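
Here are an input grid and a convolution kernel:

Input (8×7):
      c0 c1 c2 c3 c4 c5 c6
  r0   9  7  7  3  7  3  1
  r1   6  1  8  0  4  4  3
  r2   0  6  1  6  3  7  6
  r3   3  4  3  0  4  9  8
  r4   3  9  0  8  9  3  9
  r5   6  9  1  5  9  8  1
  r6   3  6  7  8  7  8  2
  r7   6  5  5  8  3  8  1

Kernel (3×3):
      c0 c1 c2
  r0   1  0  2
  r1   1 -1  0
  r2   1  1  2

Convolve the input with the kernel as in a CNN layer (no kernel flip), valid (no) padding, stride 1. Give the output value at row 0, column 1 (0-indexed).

The receptive field on the input at this output position is [7 7 3 / 1 8 0 / 6 1 6]. Elementwise product with the kernel and sum: 7·1 + 3·2 + 1·1 + 8·-1 + 6·1 + 1·1 + 6·2.

25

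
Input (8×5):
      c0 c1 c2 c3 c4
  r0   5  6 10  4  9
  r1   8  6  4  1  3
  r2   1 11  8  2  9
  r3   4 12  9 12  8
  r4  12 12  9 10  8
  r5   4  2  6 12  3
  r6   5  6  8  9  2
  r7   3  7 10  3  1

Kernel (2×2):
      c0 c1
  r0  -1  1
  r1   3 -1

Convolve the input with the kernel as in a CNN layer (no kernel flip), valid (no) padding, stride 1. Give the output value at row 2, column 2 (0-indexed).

9

The receptive field on the input at this output position is [8 2 / 9 12]. Elementwise product with the kernel and sum: 8·-1 + 2·1 + 9·3 + 12·-1.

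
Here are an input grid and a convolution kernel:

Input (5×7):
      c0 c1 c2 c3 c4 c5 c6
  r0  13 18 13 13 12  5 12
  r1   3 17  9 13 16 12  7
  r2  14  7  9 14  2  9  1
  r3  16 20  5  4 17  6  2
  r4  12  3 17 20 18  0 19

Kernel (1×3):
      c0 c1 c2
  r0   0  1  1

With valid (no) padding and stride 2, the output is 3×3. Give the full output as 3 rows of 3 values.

Output[0,0]: The receptive field on the input at this output position is [13 18 13]. Elementwise product with the kernel and sum: 18·1 + 13·1.
Output[0,1]: The receptive field on the input at this output position is [13 13 12]. Elementwise product with the kernel and sum: 13·1 + 12·1.

31 25 17
16 16 10
20 38 19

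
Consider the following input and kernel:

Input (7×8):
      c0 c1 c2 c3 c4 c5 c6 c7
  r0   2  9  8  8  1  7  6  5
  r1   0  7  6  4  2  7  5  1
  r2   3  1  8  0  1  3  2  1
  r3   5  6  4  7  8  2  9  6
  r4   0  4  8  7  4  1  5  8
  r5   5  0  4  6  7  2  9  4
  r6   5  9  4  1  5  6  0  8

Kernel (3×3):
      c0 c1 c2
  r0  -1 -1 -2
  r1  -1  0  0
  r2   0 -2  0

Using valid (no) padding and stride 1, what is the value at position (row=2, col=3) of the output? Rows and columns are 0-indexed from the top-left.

-22

The receptive field on the input at this output position is [0 1 3 / 7 8 2 / 7 4 1]. Elementwise product with the kernel and sum: 0·-1 + 1·-1 + 3·-2 + 7·-1 + 4·-2.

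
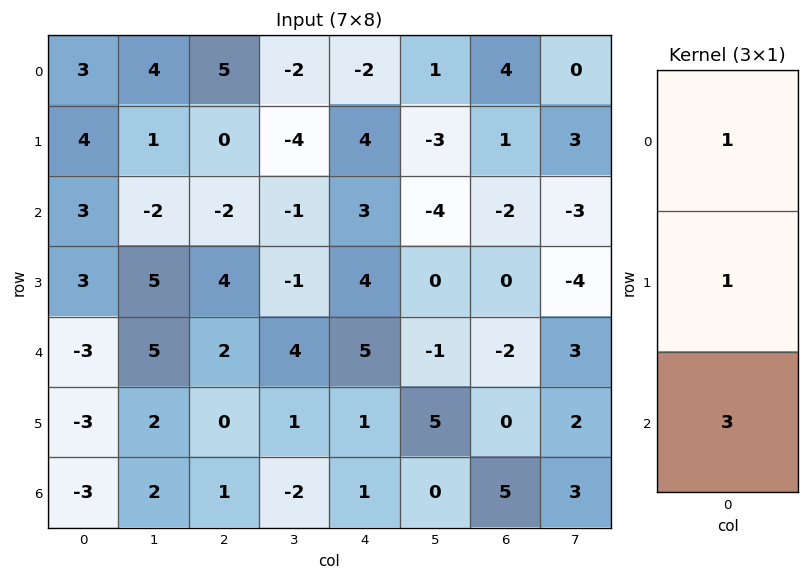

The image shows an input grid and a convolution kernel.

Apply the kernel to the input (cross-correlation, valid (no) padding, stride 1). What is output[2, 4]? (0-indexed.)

The receptive field on the input at this output position is [3 / 4 / 5]. Elementwise product with the kernel and sum: 3·1 + 4·1 + 5·3.

22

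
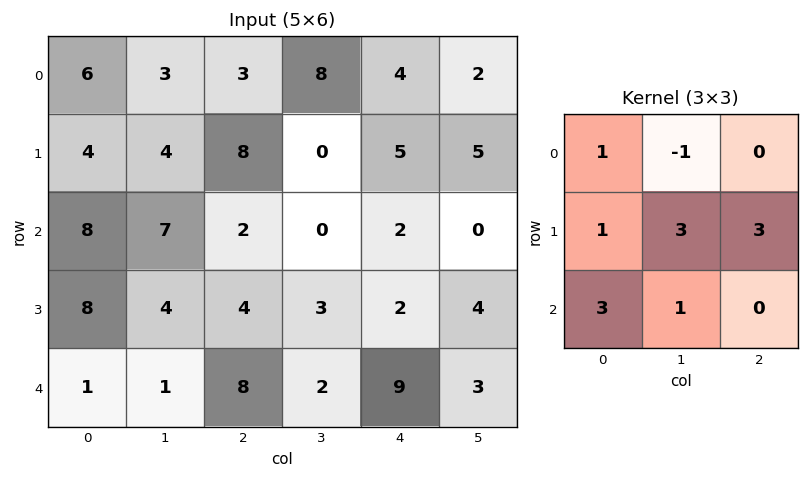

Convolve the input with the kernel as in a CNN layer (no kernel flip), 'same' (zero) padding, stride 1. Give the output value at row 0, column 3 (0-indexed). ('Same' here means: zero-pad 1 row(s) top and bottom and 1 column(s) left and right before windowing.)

63

The receptive field on the zero-padded input at this output position is [0 0 0 / 3 8 4 / 8 0 5]. Elementwise product with the kernel and sum: 0·1 + 0·-1 + 3·1 + 8·3 + 4·3 + 8·3 + 0·1.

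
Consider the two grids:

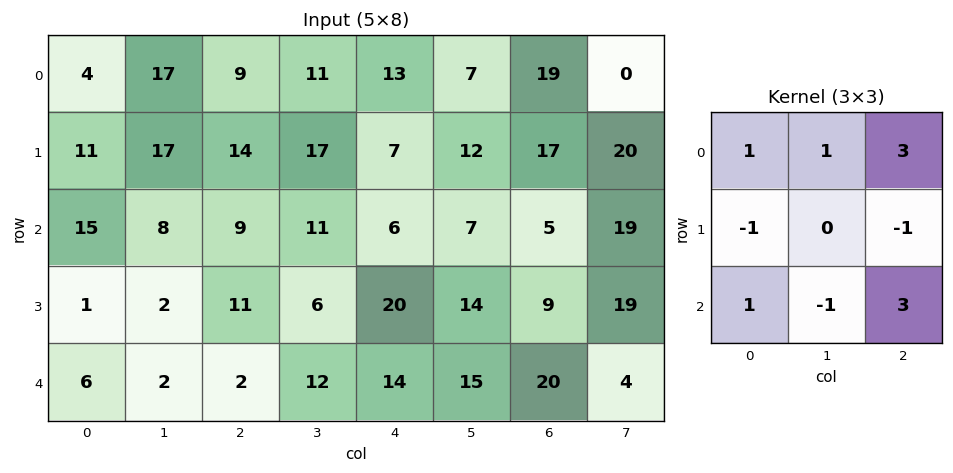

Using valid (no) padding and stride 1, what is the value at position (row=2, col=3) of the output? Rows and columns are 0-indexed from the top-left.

61

The receptive field on the input at this output position is [11 6 7 / 6 20 14 / 12 14 15]. Elementwise product with the kernel and sum: 11·1 + 6·1 + 7·3 + 6·-1 + 14·-1 + 12·1 + 14·-1 + 15·3.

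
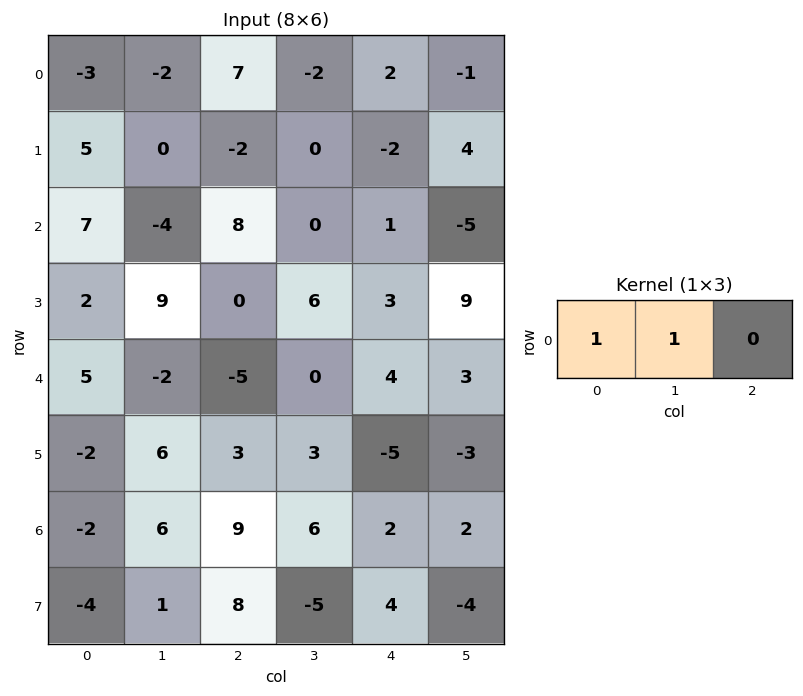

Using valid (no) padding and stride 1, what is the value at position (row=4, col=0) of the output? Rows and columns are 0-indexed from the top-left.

The receptive field on the input at this output position is [5 -2 -5]. Elementwise product with the kernel and sum: 5·1 + -2·1.

3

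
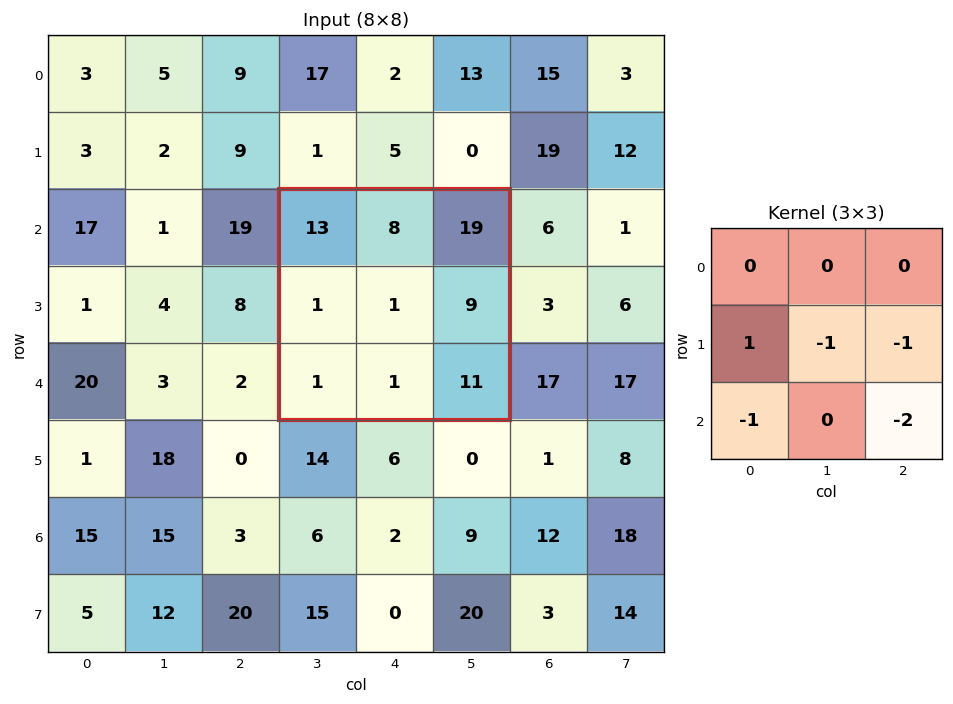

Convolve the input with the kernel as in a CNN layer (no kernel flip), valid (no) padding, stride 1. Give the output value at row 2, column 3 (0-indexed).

-32

The receptive field on the input at this output position is [13 8 19 / 1 1 9 / 1 1 11]. Elementwise product with the kernel and sum: 1·1 + 1·-1 + 9·-1 + 1·-1 + 11·-2.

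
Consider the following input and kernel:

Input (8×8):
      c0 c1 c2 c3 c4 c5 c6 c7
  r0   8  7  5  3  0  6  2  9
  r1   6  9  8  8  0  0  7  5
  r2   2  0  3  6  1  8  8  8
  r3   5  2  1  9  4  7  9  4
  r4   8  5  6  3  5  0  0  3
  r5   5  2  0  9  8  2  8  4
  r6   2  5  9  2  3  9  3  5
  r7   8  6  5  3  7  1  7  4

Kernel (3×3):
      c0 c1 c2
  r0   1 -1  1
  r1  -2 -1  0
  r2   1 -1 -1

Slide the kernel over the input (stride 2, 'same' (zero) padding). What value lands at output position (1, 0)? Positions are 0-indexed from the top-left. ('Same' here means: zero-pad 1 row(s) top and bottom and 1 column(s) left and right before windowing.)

The receptive field on the zero-padded input at this output position is [0 6 9 / 0 2 0 / 0 5 2]. Elementwise product with the kernel and sum: 0·1 + 6·-1 + 9·1 + 0·-2 + 2·-1 + 0·1 + 5·-1 + 2·-1.

-6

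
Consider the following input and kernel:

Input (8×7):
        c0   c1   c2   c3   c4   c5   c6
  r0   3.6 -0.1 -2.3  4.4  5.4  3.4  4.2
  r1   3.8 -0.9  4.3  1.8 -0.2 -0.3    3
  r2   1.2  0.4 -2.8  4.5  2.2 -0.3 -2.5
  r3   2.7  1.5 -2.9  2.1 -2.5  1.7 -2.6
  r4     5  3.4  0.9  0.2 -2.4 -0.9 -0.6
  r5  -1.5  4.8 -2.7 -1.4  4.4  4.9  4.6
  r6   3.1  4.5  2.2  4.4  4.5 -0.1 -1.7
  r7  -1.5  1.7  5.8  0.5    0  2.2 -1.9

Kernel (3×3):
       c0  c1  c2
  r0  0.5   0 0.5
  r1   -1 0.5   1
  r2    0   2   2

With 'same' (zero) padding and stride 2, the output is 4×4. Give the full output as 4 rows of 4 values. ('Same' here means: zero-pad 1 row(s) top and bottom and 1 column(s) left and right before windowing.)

7.5 15.55 0.7 4.7
8.95 1.55 -4.55 -6.3
13.25 -9.15 18.2 10.65
8.85 15.3 3.9 -2.1

Output[0,0]: The receptive field on the zero-padded input at this output position is [0 0 0 / 0 3.6 -0.1 / 0 3.8 -0.9]. Elementwise product with the kernel and sum: 0·0.5 + 0·0.5 + 0·-1 + 3.6·0.5 + -0.1·1 + 3.8·2 + -0.9·2.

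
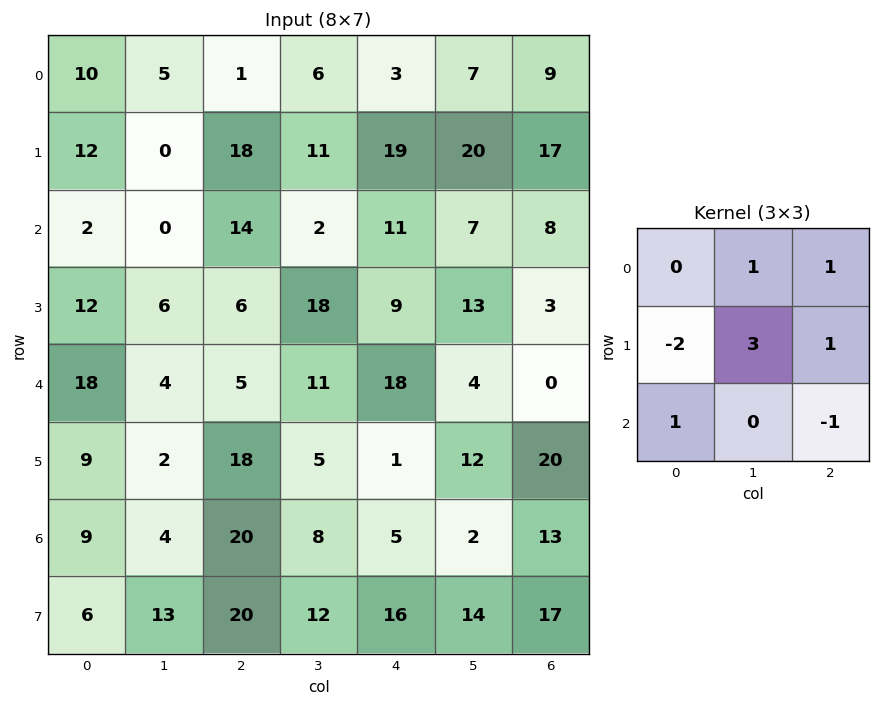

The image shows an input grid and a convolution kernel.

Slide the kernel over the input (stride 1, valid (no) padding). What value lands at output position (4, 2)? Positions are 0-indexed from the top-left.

24

The receptive field on the input at this output position is [5 11 18 / 18 5 1 / 20 8 5]. Elementwise product with the kernel and sum: 11·1 + 18·1 + 18·-2 + 5·3 + 1·1 + 20·1 + 5·-1.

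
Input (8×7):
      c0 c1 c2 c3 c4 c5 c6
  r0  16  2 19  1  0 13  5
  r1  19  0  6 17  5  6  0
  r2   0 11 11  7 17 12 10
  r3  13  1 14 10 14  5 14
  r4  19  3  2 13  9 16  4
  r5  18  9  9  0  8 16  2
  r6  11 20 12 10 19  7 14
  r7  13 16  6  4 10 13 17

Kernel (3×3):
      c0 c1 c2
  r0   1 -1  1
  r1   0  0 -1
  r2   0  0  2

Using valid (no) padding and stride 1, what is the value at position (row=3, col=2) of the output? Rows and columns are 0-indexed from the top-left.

25

The receptive field on the input at this output position is [14 10 14 / 2 13 9 / 9 0 8]. Elementwise product with the kernel and sum: 14·1 + 10·-1 + 14·1 + 9·-1 + 8·2.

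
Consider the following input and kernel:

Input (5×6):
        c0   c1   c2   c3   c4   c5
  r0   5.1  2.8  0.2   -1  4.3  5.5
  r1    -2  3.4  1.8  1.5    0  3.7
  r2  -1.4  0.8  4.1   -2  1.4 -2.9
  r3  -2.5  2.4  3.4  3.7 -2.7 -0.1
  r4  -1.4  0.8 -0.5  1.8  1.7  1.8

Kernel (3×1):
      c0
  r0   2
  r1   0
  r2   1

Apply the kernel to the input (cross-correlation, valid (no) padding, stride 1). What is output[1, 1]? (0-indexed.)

9.2

The receptive field on the input at this output position is [3.4 / 0.8 / 2.4]. Elementwise product with the kernel and sum: 3.4·2 + 2.4·1.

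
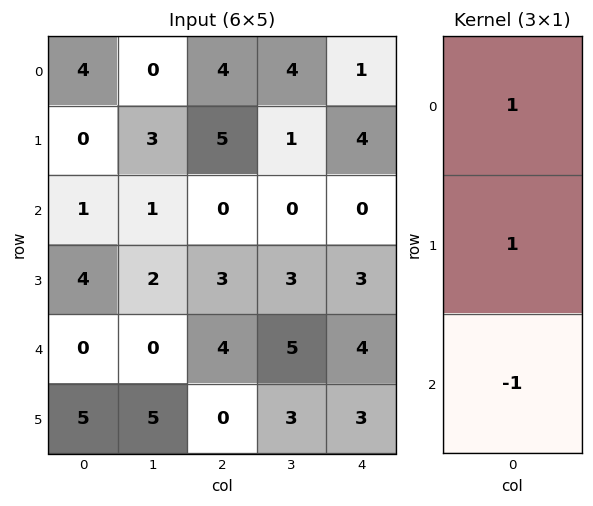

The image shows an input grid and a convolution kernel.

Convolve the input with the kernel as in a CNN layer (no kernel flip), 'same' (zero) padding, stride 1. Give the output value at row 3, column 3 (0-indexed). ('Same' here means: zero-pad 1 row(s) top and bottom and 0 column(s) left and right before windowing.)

-2

The receptive field on the zero-padded input at this output position is [0 / 3 / 5]. Elementwise product with the kernel and sum: 0·1 + 3·1 + 5·-1.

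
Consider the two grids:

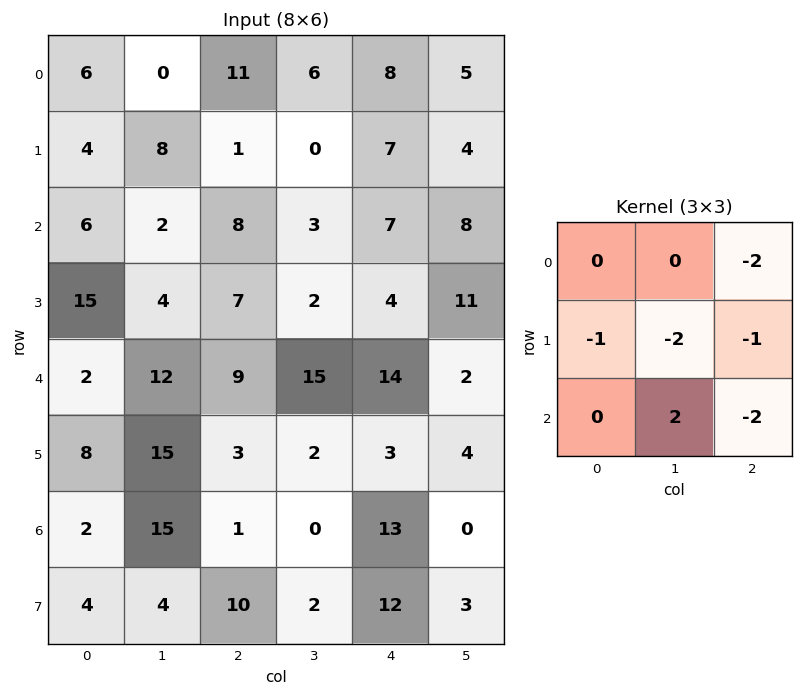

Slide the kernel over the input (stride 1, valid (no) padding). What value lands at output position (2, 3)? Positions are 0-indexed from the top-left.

-13

The receptive field on the input at this output position is [3 7 8 / 2 4 11 / 15 14 2]. Elementwise product with the kernel and sum: 8·-2 + 2·-1 + 4·-2 + 11·-1 + 14·2 + 2·-2.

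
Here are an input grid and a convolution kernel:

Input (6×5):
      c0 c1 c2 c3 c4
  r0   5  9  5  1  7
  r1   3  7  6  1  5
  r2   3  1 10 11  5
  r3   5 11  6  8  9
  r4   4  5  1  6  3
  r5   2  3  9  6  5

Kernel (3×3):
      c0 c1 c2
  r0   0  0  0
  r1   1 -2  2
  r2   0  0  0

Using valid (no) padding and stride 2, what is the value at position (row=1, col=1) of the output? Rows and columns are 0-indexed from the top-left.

8

The receptive field on the input at this output position is [10 11 5 / 6 8 9 / 1 6 3]. Elementwise product with the kernel and sum: 6·1 + 8·-2 + 9·2.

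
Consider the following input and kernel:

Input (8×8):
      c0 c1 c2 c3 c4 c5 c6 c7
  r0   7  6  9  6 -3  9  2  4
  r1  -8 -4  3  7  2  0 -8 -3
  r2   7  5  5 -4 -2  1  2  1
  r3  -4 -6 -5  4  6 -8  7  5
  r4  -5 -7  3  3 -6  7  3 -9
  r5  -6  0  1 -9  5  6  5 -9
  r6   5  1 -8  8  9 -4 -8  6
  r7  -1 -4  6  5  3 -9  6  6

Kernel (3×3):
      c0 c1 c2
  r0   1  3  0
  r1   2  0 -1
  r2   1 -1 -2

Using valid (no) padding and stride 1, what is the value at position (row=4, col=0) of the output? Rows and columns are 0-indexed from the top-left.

The receptive field on the input at this output position is [-5 -7 3 / -6 0 1 / 5 1 -8]. Elementwise product with the kernel and sum: -5·1 + -7·3 + -6·2 + 1·-1 + 5·1 + 1·-1 + -8·-2.

-19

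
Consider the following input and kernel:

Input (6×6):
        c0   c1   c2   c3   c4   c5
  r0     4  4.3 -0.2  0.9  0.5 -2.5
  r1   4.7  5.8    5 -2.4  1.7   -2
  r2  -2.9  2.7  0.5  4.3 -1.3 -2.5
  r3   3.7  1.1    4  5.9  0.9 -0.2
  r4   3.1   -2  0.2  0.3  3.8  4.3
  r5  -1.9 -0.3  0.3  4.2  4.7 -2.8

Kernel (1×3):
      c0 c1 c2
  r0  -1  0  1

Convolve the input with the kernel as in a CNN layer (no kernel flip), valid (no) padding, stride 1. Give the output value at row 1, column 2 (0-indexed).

-3.3

The receptive field on the input at this output position is [5 -2.4 1.7]. Elementwise product with the kernel and sum: 5·-1 + 1.7·1.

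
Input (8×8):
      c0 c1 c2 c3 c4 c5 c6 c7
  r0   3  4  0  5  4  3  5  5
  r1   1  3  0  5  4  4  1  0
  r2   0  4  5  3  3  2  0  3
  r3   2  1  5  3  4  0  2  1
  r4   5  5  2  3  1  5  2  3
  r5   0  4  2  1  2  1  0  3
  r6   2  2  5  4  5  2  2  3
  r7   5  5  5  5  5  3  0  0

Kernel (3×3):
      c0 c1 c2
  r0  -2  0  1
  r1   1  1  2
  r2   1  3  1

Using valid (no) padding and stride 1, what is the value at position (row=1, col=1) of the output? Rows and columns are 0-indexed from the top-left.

33

The receptive field on the input at this output position is [3 0 5 / 4 5 3 / 1 5 3]. Elementwise product with the kernel and sum: 3·-2 + 5·1 + 4·1 + 5·1 + 3·2 + 1·1 + 5·3 + 3·1.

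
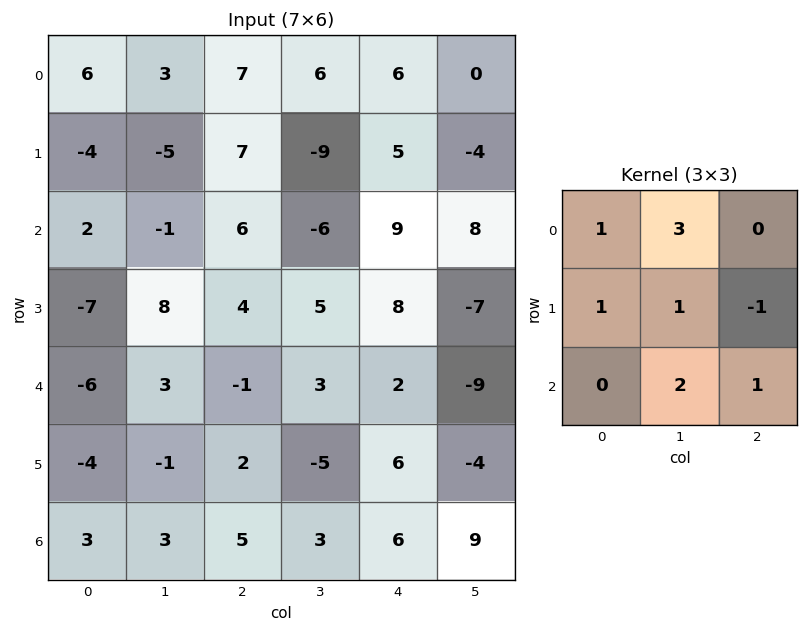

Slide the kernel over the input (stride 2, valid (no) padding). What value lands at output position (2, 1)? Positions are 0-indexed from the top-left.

The receptive field on the input at this output position is [-1 3 2 / 2 -5 6 / 5 3 6]. Elementwise product with the kernel and sum: -1·1 + 3·3 + 2·1 + -5·1 + 6·-1 + 3·2 + 6·1.

11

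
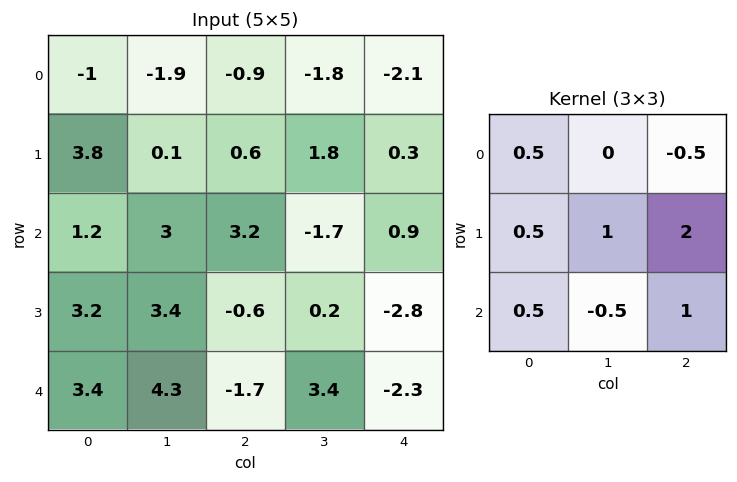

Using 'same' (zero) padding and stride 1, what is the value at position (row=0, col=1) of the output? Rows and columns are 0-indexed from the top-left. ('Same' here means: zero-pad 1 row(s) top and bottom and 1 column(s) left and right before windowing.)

The receptive field on the zero-padded input at this output position is [0 0 0 / -1 -1.9 -0.9 / 3.8 0.1 0.6]. Elementwise product with the kernel and sum: 0·0.5 + 0·-0.5 + -1·0.5 + -1.9·1 + -0.9·2 + 3.8·0.5 + 0.1·-0.5 + 0.6·1.

-1.75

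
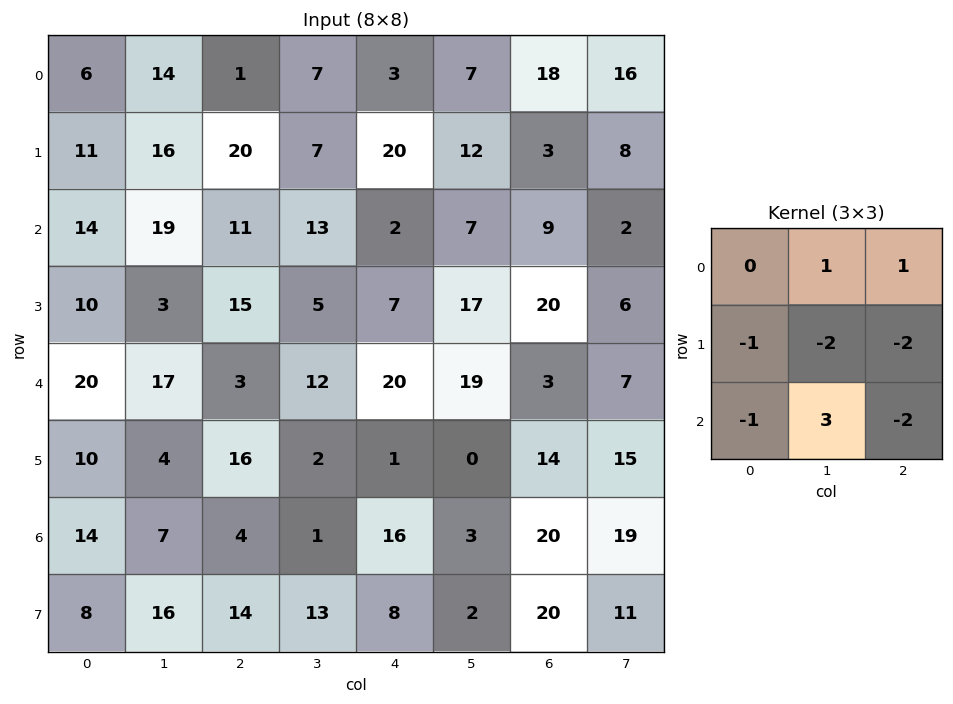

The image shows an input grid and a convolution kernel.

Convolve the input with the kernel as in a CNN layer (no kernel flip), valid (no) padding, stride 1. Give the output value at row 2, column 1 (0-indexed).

The receptive field on the input at this output position is [19 11 13 / 3 15 5 / 17 3 12]. Elementwise product with the kernel and sum: 11·1 + 13·1 + 3·-1 + 15·-2 + 5·-2 + 17·-1 + 3·3 + 12·-2.

-51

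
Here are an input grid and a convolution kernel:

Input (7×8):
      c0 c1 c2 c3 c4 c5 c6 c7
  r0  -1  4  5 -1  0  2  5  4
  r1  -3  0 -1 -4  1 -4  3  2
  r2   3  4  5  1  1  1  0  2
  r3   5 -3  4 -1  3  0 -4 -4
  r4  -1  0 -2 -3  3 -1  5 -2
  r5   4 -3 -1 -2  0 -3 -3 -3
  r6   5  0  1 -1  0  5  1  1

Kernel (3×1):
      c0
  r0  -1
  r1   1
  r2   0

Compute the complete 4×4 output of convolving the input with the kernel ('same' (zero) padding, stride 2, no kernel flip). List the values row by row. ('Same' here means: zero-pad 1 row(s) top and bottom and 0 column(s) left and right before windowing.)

-1 5 0 5
6 6 0 -3
-6 -6 0 9
1 2 0 4

Output[0,0]: The receptive field on the zero-padded input at this output position is [0 / -1 / -3]. Elementwise product with the kernel and sum: 0·-1 + -1·1.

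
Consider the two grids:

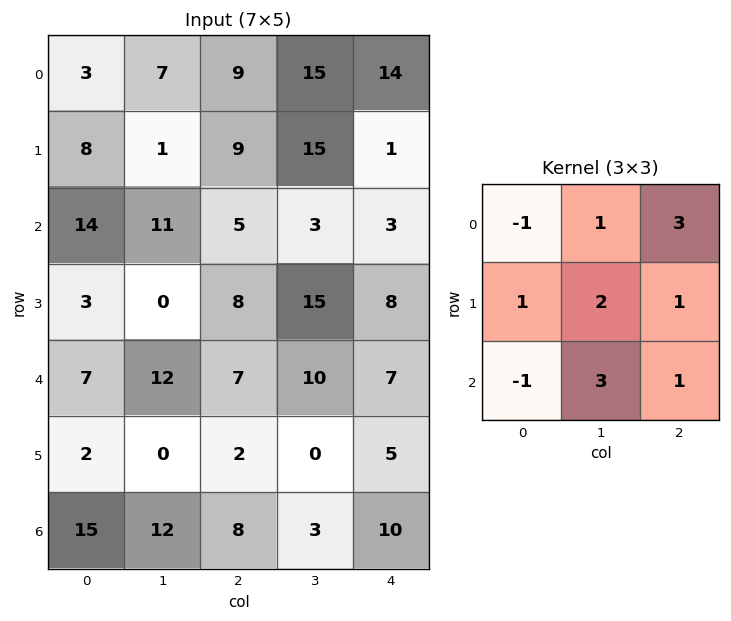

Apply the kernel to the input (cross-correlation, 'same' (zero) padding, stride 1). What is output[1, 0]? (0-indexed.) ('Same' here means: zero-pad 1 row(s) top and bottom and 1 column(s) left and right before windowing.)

The receptive field on the zero-padded input at this output position is [0 3 7 / 0 8 1 / 0 14 11]. Elementwise product with the kernel and sum: 0·-1 + 3·1 + 7·3 + 0·1 + 8·2 + 1·1 + 0·-1 + 14·3 + 11·1.

94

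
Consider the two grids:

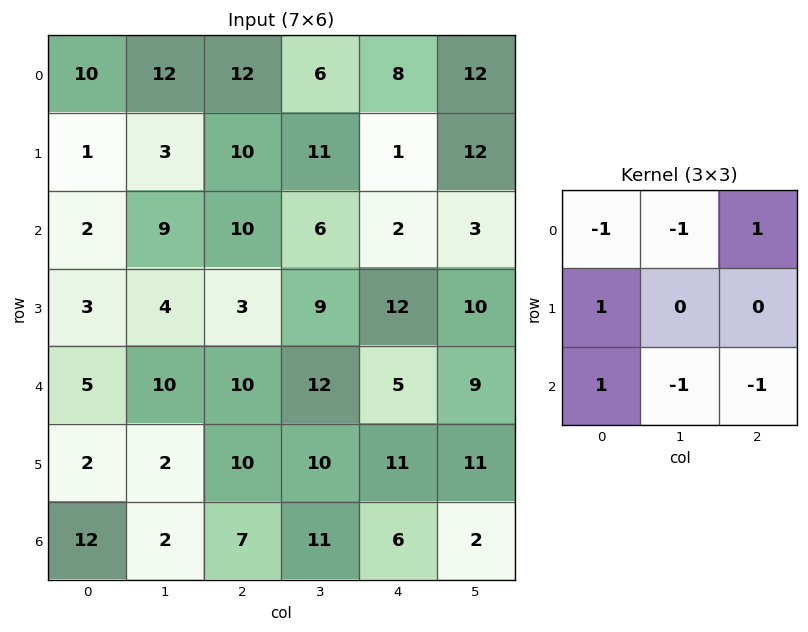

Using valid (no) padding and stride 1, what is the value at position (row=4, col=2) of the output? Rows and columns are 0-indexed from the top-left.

The receptive field on the input at this output position is [10 12 5 / 10 10 11 / 7 11 6]. Elementwise product with the kernel and sum: 10·-1 + 12·-1 + 5·1 + 10·1 + 7·1 + 11·-1 + 6·-1.

-17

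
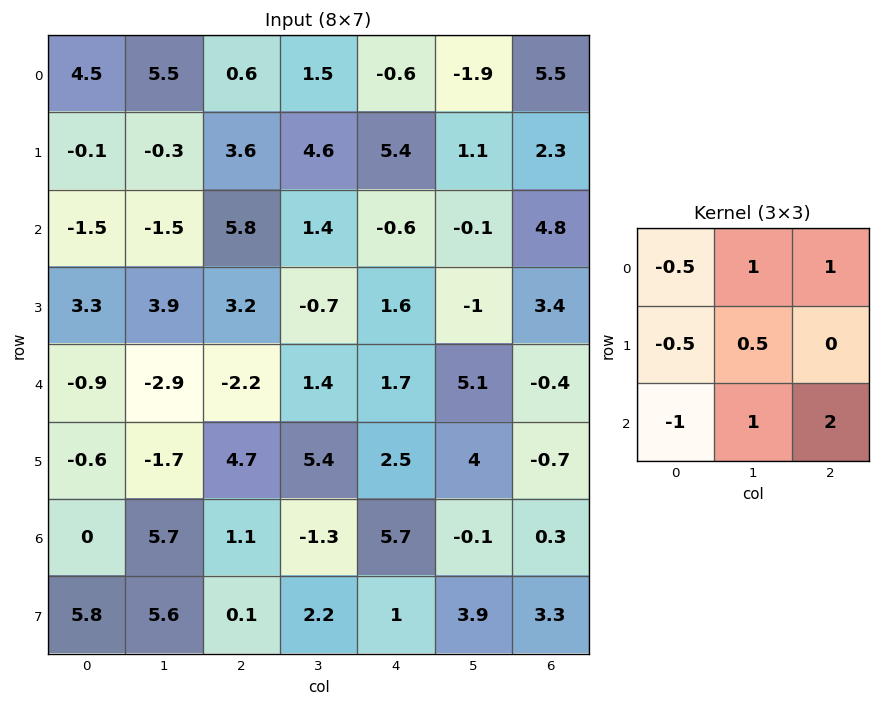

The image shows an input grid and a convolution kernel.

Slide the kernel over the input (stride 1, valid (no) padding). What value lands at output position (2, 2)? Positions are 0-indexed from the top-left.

The receptive field on the input at this output position is [5.8 1.4 -0.6 / 3.2 -0.7 1.6 / -2.2 1.4 1.7]. Elementwise product with the kernel and sum: 5.8·-0.5 + 1.4·1 + -0.6·1 + 3.2·-0.5 + -0.7·0.5 + -2.2·-1 + 1.4·1 + 1.7·2.

2.95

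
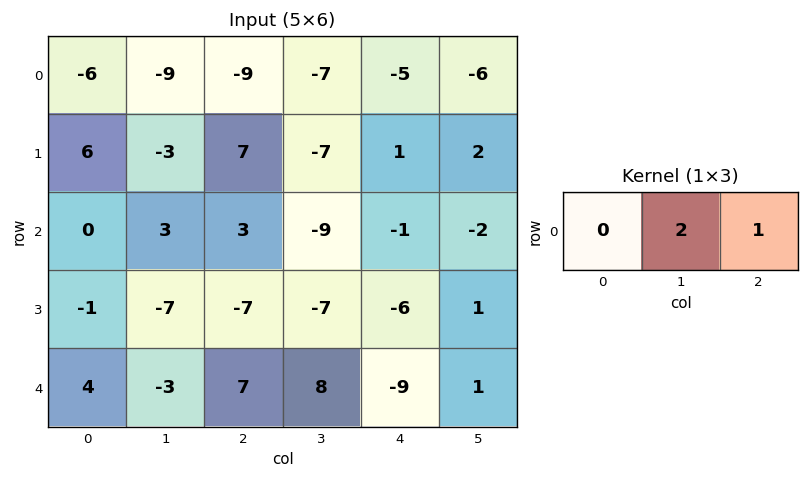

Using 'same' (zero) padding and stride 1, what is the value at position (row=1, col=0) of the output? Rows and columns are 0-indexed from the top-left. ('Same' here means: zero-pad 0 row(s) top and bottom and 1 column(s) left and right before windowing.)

The receptive field on the zero-padded input at this output position is [0 6 -3]. Elementwise product with the kernel and sum: 6·2 + -3·1.

9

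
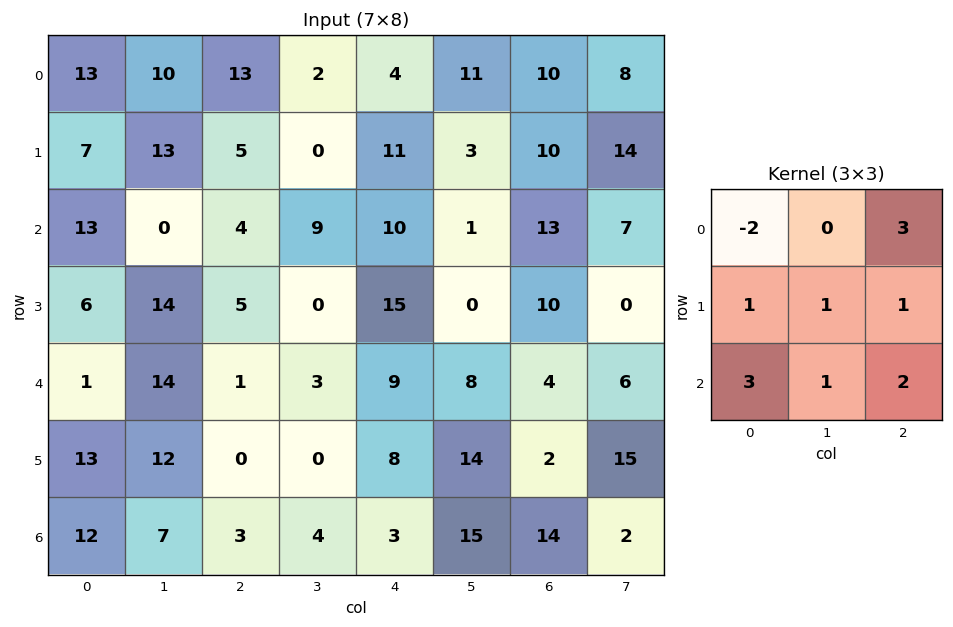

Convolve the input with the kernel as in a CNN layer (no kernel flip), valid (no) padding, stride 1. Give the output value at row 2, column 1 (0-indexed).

The receptive field on the input at this output position is [0 4 9 / 14 5 0 / 14 1 3]. Elementwise product with the kernel and sum: 0·-2 + 9·3 + 14·1 + 5·1 + 0·1 + 14·3 + 1·1 + 3·2.

95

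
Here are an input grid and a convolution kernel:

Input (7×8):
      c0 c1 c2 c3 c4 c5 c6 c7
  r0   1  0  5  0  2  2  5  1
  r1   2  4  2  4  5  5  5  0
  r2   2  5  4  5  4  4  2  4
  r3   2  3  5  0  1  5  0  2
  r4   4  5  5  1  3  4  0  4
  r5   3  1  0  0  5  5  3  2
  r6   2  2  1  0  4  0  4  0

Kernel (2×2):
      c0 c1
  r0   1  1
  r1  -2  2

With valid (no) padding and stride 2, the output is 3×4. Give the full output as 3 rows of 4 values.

5 9 4 -4
9 -1 16 10
5 6 7 2

Output[0,0]: The receptive field on the input at this output position is [1 0 / 2 4]. Elementwise product with the kernel and sum: 1·1 + 0·1 + 2·-2 + 4·2.
Output[0,1]: The receptive field on the input at this output position is [5 0 / 2 4]. Elementwise product with the kernel and sum: 5·1 + 0·1 + 2·-2 + 4·2.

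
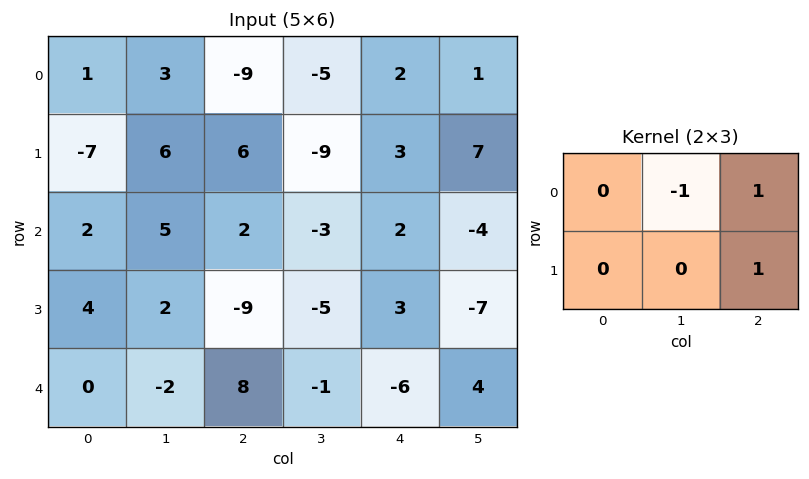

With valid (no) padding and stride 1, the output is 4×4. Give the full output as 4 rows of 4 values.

Output[0,0]: The receptive field on the input at this output position is [1 3 -9 / -7 6 6]. Elementwise product with the kernel and sum: 3·-1 + -9·1 + 6·1.
Output[0,1]: The receptive field on the input at this output position is [3 -9 -5 / 6 6 -9]. Elementwise product with the kernel and sum: -9·-1 + -5·1 + -9·1.

-6 -5 10 6
2 -18 14 0
-12 -10 8 -13
-3 3 2 -6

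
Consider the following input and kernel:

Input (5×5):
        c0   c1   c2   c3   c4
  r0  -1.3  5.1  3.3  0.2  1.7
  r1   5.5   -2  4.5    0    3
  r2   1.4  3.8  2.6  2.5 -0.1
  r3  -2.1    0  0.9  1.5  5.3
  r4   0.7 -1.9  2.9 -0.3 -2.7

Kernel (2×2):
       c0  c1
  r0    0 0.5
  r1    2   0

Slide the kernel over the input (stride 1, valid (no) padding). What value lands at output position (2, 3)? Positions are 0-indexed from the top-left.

The receptive field on the input at this output position is [2.5 -0.1 / 1.5 5.3]. Elementwise product with the kernel and sum: -0.1·0.5 + 1.5·2.

2.95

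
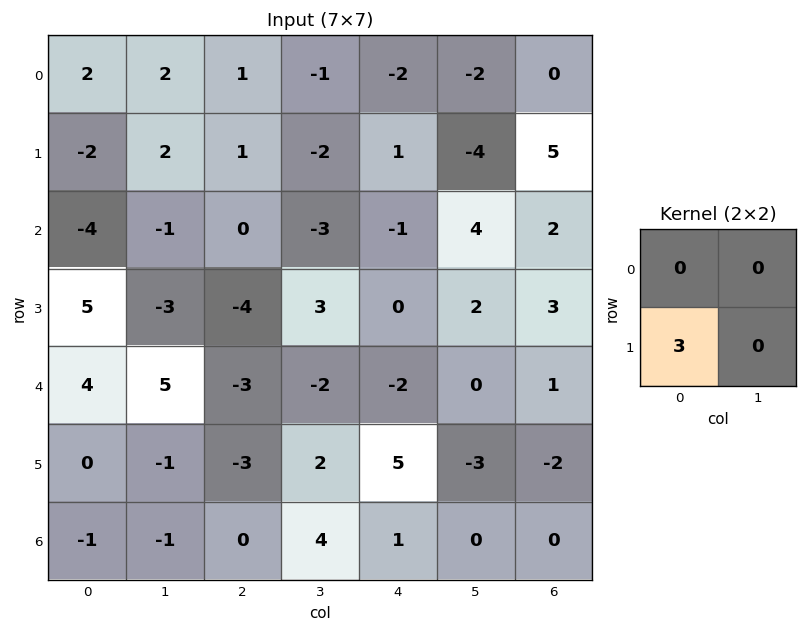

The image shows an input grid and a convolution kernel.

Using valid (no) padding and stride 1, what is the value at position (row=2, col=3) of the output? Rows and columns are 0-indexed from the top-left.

9

The receptive field on the input at this output position is [-3 -1 / 3 0]. Elementwise product with the kernel and sum: 3·3.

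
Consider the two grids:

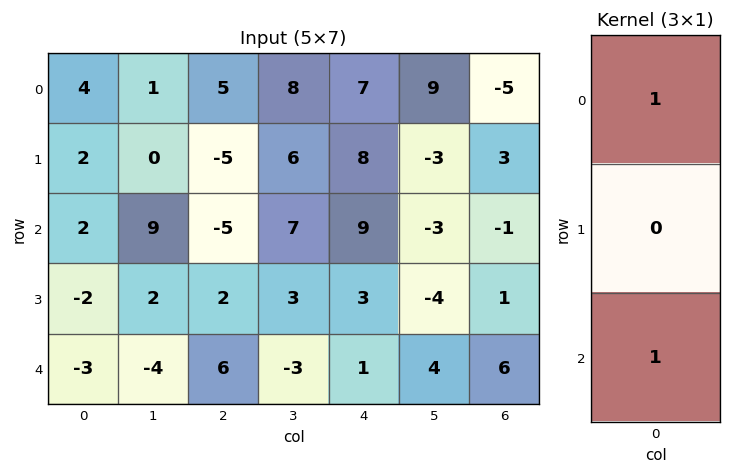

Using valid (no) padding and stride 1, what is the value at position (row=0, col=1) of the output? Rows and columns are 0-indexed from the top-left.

10

The receptive field on the input at this output position is [1 / 0 / 9]. Elementwise product with the kernel and sum: 1·1 + 9·1.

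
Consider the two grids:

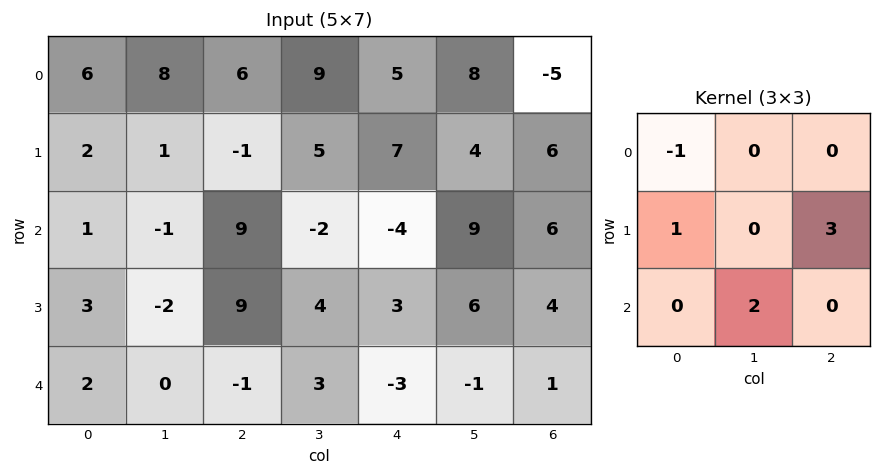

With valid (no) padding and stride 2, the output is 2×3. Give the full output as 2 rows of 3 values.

-9 10 38
29 15 17

Output[0,0]: The receptive field on the input at this output position is [6 8 6 / 2 1 -1 / 1 -1 9]. Elementwise product with the kernel and sum: 6·-1 + 2·1 + -1·3 + -1·2.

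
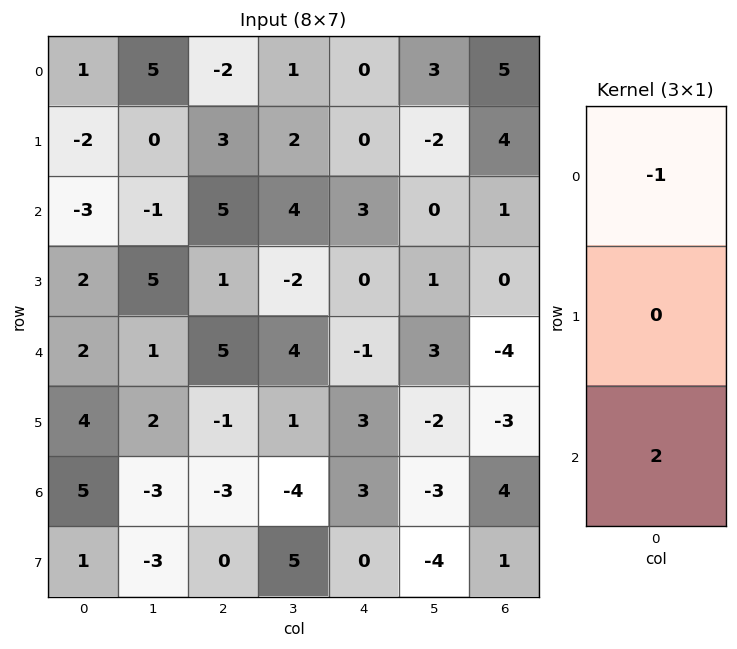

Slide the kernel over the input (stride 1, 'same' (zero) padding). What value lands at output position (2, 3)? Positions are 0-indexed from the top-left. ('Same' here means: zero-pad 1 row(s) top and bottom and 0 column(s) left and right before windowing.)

-6

The receptive field on the zero-padded input at this output position is [2 / 4 / -2]. Elementwise product with the kernel and sum: 2·-1 + -2·2.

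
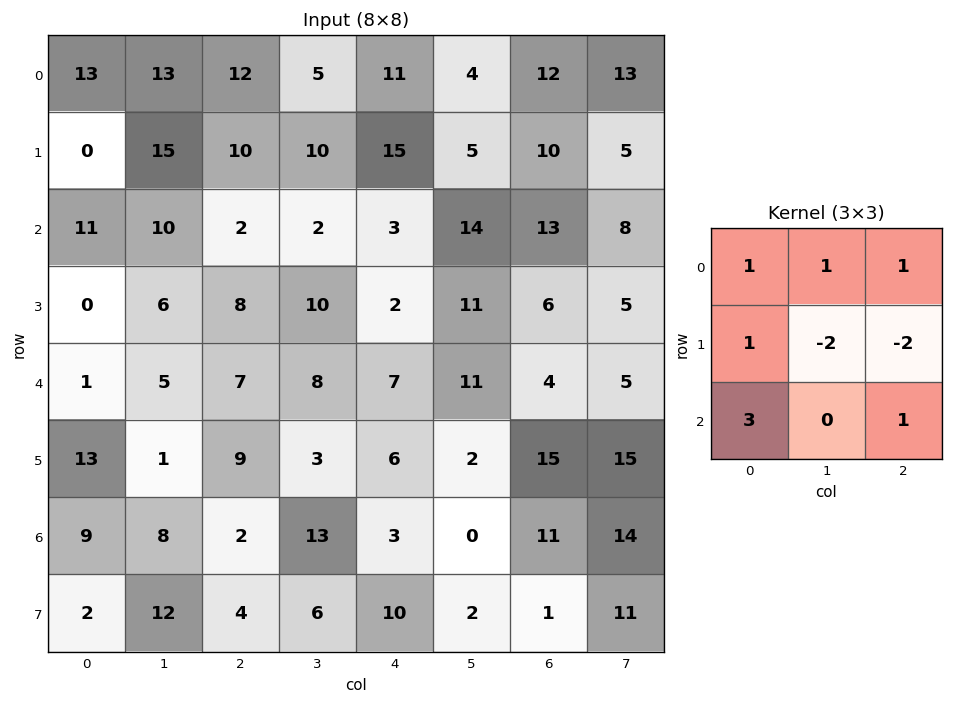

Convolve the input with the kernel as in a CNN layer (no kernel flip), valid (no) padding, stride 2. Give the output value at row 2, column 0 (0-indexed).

The receptive field on the input at this output position is [1 5 7 / 13 1 9 / 9 8 2]. Elementwise product with the kernel and sum: 1·1 + 5·1 + 7·1 + 13·1 + 1·-2 + 9·-2 + 9·3 + 2·1.

35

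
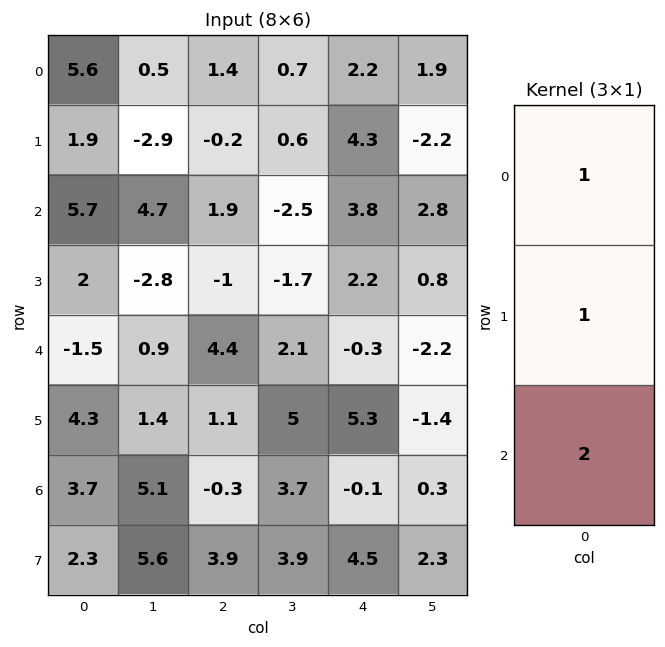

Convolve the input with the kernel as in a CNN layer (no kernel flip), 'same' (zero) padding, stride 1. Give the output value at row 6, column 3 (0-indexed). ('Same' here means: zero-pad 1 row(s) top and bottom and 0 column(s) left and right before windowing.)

The receptive field on the zero-padded input at this output position is [5 / 3.7 / 3.9]. Elementwise product with the kernel and sum: 5·1 + 3.7·1 + 3.9·2.

16.5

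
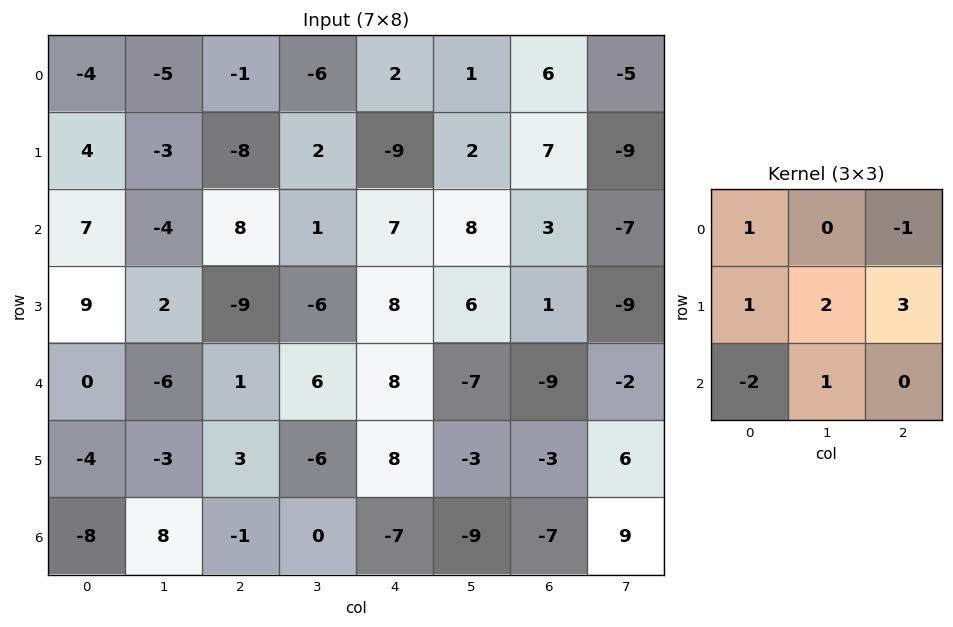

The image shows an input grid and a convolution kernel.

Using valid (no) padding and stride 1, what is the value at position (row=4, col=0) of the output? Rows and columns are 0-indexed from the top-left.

22

The receptive field on the input at this output position is [0 -6 1 / -4 -3 3 / -8 8 -1]. Elementwise product with the kernel and sum: 0·1 + 1·-1 + -4·1 + -3·2 + 3·3 + -8·-2 + 8·1.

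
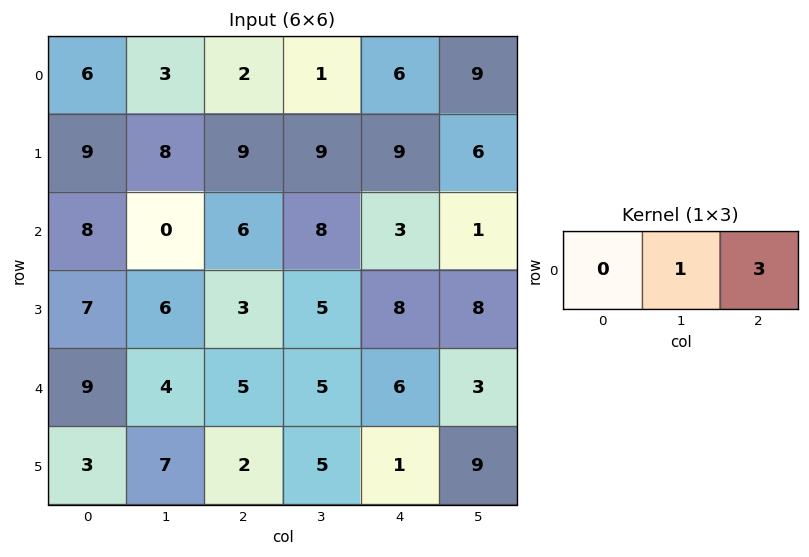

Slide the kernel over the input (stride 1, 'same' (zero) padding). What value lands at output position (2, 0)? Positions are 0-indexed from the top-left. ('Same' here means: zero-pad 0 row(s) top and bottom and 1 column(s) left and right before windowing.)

8

The receptive field on the zero-padded input at this output position is [0 8 0]. Elementwise product with the kernel and sum: 8·1 + 0·3.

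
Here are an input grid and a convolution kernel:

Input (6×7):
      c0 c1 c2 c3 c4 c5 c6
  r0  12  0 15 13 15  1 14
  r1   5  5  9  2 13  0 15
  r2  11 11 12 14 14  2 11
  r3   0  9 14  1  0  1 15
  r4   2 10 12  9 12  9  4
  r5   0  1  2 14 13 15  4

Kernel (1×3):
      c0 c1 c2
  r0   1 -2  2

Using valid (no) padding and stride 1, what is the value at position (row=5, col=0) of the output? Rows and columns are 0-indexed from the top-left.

2

The receptive field on the input at this output position is [0 1 2]. Elementwise product with the kernel and sum: 0·1 + 1·-2 + 2·2.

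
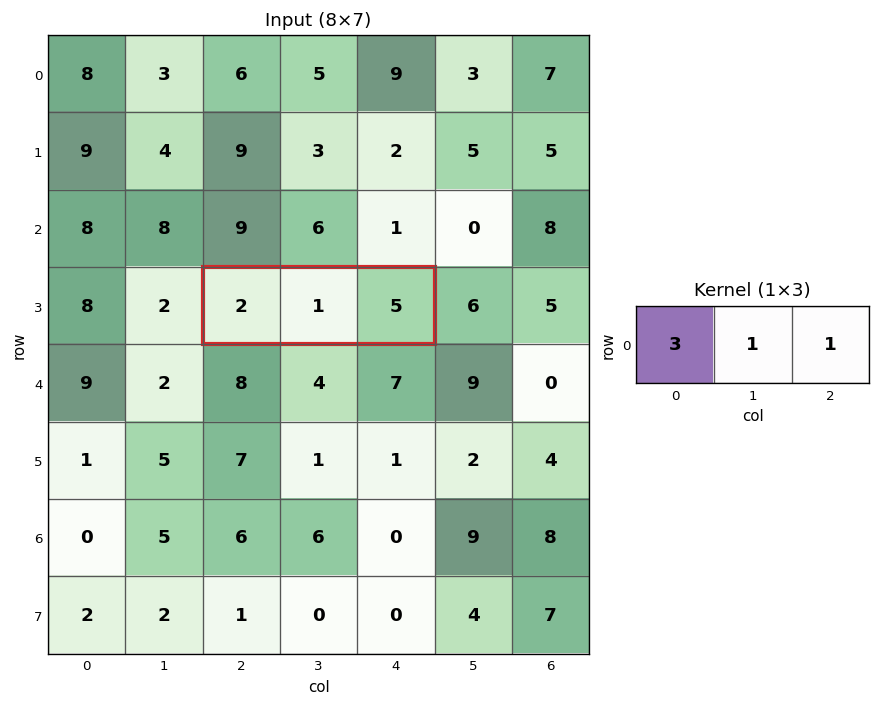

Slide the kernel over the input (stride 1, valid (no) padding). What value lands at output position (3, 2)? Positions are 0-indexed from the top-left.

12

The receptive field on the input at this output position is [2 1 5]. Elementwise product with the kernel and sum: 2·3 + 1·1 + 5·1.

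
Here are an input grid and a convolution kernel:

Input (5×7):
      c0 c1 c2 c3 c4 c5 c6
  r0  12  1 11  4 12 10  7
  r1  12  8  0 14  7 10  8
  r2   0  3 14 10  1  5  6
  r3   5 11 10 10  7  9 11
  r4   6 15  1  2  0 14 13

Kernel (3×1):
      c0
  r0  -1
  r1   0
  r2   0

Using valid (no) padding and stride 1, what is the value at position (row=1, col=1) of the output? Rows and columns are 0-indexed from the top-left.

-8

The receptive field on the input at this output position is [8 / 3 / 11]. Elementwise product with the kernel and sum: 8·-1.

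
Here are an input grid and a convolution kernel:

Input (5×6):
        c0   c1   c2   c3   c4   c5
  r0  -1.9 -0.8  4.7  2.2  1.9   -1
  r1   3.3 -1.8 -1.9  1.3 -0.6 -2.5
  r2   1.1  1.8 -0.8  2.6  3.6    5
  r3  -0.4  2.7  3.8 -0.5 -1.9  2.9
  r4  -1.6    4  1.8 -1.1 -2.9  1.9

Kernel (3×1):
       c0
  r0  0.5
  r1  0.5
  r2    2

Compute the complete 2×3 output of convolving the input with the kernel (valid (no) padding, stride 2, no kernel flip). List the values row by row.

Output[0,0]: The receptive field on the input at this output position is [-1.9 / 3.3 / 1.1]. Elementwise product with the kernel and sum: -1.9·0.5 + 3.3·0.5 + 1.1·2.

2.9 -0.2 7.85
-2.85 5.1 -4.95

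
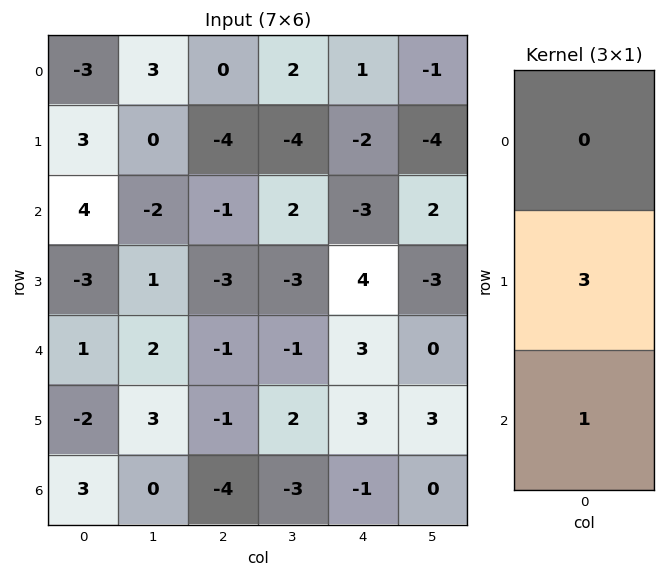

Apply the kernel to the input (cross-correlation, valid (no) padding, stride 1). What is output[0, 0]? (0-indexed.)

The receptive field on the input at this output position is [-3 / 3 / 4]. Elementwise product with the kernel and sum: 3·3 + 4·1.

13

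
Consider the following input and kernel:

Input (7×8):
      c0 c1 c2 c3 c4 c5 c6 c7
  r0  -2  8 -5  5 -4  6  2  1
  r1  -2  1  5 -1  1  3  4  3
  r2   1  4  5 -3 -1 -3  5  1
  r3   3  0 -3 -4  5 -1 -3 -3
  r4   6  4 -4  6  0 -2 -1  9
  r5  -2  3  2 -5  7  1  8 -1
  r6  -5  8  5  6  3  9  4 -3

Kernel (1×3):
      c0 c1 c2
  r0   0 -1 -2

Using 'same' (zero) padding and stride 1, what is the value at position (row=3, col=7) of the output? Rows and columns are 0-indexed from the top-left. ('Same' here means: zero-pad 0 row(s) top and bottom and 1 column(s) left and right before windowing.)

The receptive field on the zero-padded input at this output position is [-3 -3 0]. Elementwise product with the kernel and sum: -3·-1 + 0·-2.

3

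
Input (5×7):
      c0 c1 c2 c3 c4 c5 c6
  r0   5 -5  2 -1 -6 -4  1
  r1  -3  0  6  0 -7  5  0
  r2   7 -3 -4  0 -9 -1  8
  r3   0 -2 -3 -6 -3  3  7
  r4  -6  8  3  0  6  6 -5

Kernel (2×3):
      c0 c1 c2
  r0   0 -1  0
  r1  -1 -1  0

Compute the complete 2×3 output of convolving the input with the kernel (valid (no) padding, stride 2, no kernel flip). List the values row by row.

Output[0,0]: The receptive field on the input at this output position is [5 -5 2 / -3 0 6]. Elementwise product with the kernel and sum: -5·-1 + -3·-1 + 0·-1.

8 -5 6
5 9 1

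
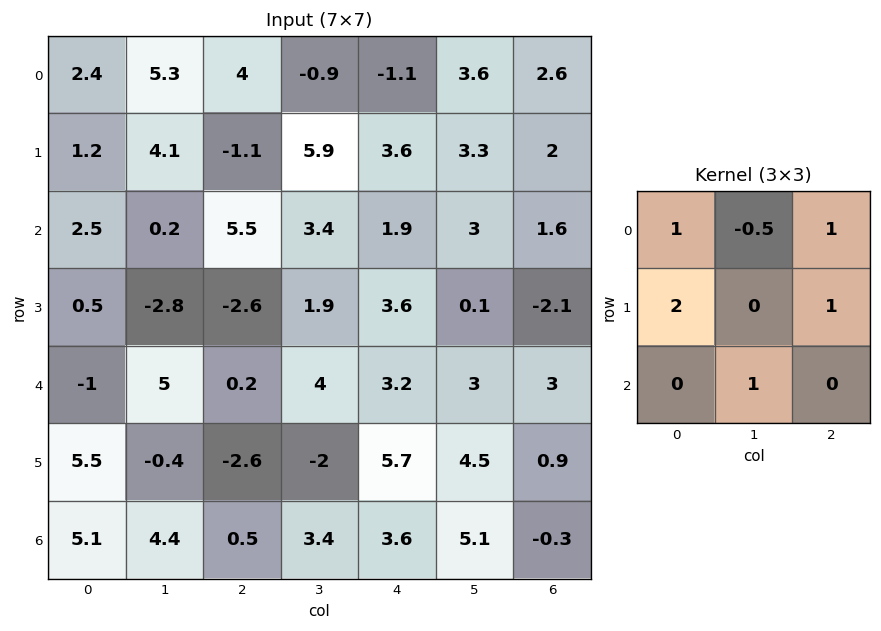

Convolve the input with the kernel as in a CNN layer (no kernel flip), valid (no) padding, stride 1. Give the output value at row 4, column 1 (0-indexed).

The receptive field on the input at this output position is [5 0.2 4 / -0.4 -2.6 -2 / 4.4 0.5 3.4]. Elementwise product with the kernel and sum: 5·1 + 0.2·-0.5 + 4·1 + -0.4·2 + -2·1 + 0.5·1.

6.6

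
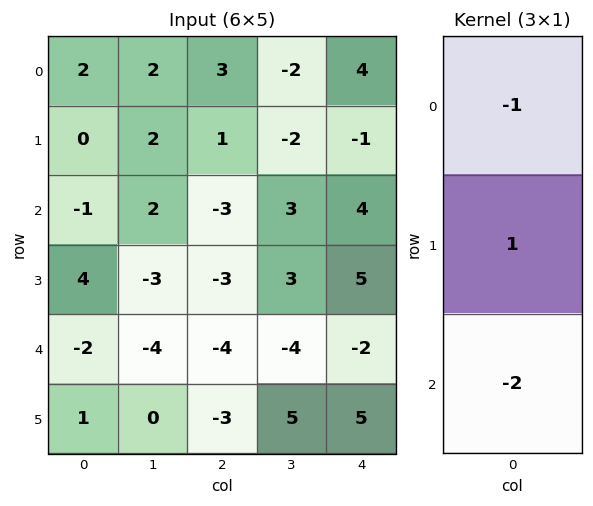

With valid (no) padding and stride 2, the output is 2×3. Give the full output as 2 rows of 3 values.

Output[0,0]: The receptive field on the input at this output position is [2 / 0 / -1]. Elementwise product with the kernel and sum: 2·-1 + 0·1 + -1·-2.
Output[0,1]: The receptive field on the input at this output position is [3 / 1 / -3]. Elementwise product with the kernel and sum: 3·-1 + 1·1 + -3·-2.

0 4 -13
9 8 5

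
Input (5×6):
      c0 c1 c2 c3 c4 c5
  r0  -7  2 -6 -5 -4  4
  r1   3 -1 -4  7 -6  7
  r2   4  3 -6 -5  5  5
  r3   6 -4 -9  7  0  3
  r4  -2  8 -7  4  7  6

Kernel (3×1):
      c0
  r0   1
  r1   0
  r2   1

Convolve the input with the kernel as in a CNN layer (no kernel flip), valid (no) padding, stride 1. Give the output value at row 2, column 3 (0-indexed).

The receptive field on the input at this output position is [-5 / 7 / 4]. Elementwise product with the kernel and sum: -5·1 + 4·1.

-1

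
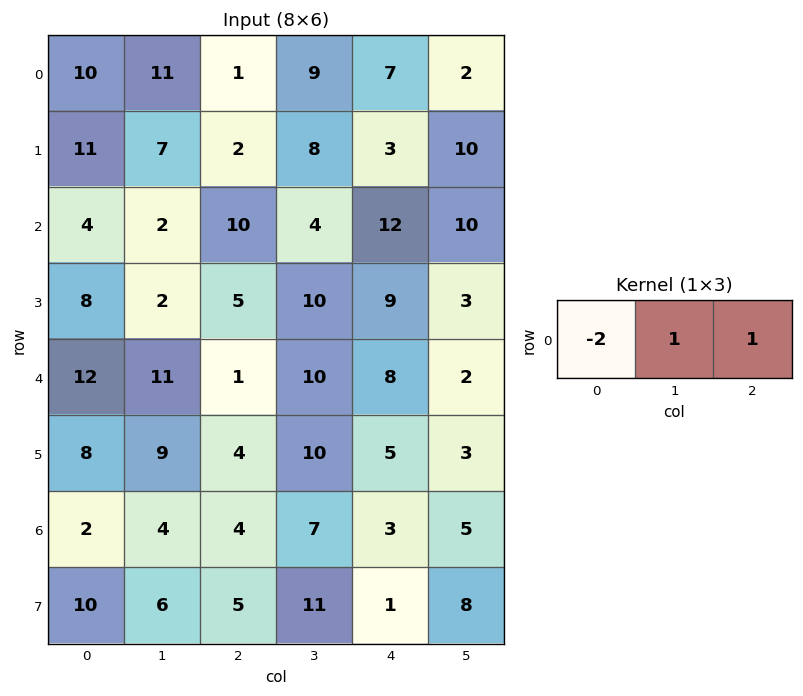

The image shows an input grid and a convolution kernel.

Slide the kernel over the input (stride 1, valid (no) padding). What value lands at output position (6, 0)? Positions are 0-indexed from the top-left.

4

The receptive field on the input at this output position is [2 4 4]. Elementwise product with the kernel and sum: 2·-2 + 4·1 + 4·1.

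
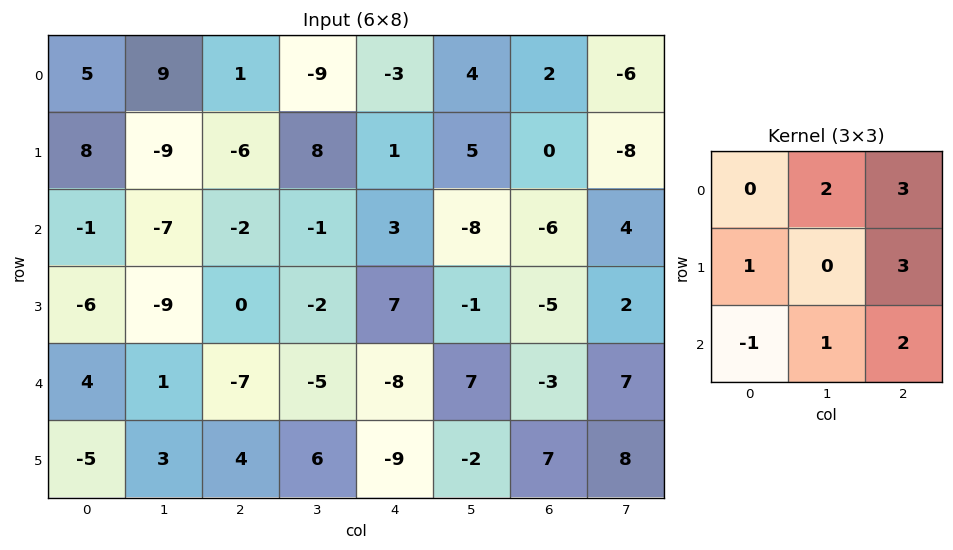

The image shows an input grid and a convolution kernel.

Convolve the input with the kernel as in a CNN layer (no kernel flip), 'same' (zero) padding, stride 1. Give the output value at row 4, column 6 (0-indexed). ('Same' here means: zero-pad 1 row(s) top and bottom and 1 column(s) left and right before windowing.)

49

The receptive field on the zero-padded input at this output position is [-1 -5 2 / 7 -3 7 / -2 7 8]. Elementwise product with the kernel and sum: -5·2 + 2·3 + 7·1 + 7·3 + -2·-1 + 7·1 + 8·2.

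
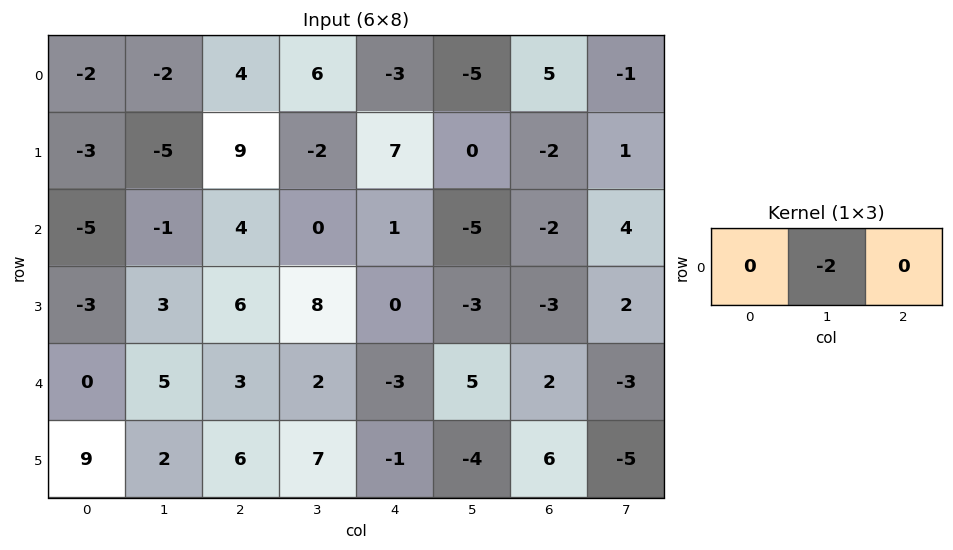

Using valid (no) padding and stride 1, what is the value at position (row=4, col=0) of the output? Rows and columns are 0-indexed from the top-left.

-10

The receptive field on the input at this output position is [0 5 3]. Elementwise product with the kernel and sum: 5·-2.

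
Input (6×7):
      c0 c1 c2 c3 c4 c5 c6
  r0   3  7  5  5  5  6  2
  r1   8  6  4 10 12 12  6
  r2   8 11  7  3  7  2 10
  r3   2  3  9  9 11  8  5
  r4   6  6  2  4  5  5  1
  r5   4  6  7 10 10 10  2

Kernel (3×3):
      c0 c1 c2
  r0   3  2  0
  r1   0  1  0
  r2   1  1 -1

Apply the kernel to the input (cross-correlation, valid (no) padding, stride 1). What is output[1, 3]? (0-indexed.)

The receptive field on the input at this output position is [10 12 12 / 3 7 2 / 9 11 8]. Elementwise product with the kernel and sum: 10·3 + 12·2 + 7·1 + 9·1 + 11·1 + 8·-1.

73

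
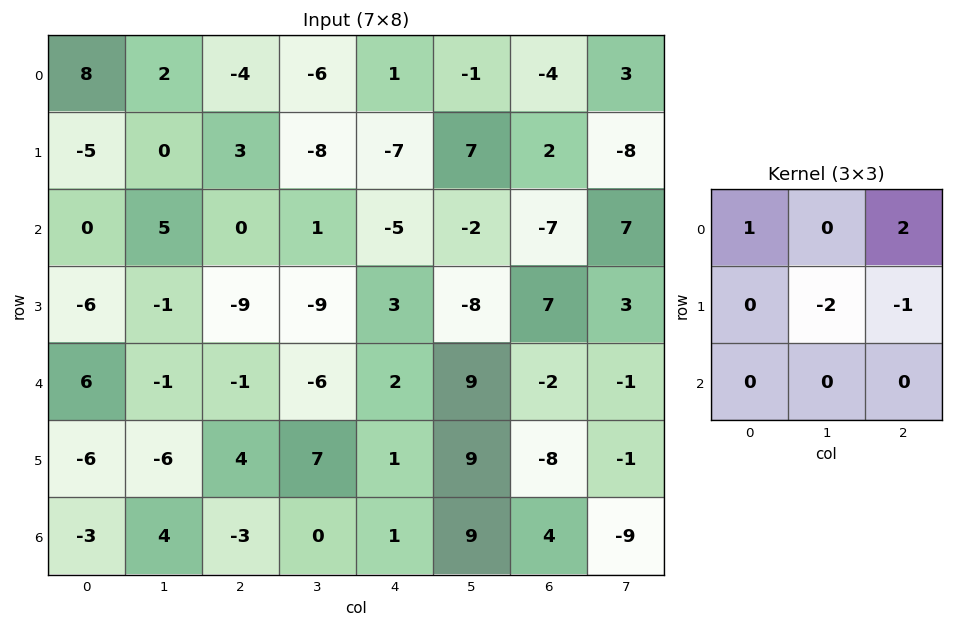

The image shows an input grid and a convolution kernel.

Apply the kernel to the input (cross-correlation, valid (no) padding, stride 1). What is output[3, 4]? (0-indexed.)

The receptive field on the input at this output position is [3 -8 7 / 2 9 -2 / 1 9 -8]. Elementwise product with the kernel and sum: 3·1 + 7·2 + 9·-2 + -2·-1.

1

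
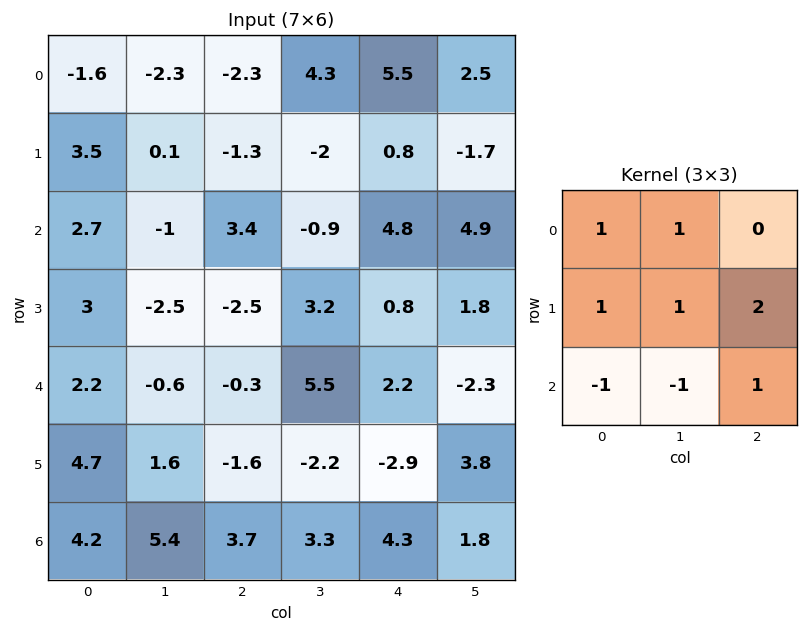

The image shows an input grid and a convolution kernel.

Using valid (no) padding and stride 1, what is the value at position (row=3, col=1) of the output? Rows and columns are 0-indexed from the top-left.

2.9

The receptive field on the input at this output position is [-2.5 -2.5 3.2 / -0.6 -0.3 5.5 / 1.6 -1.6 -2.2]. Elementwise product with the kernel and sum: -2.5·1 + -2.5·1 + -0.6·1 + -0.3·1 + 5.5·2 + 1.6·-1 + -1.6·-1 + -2.2·1.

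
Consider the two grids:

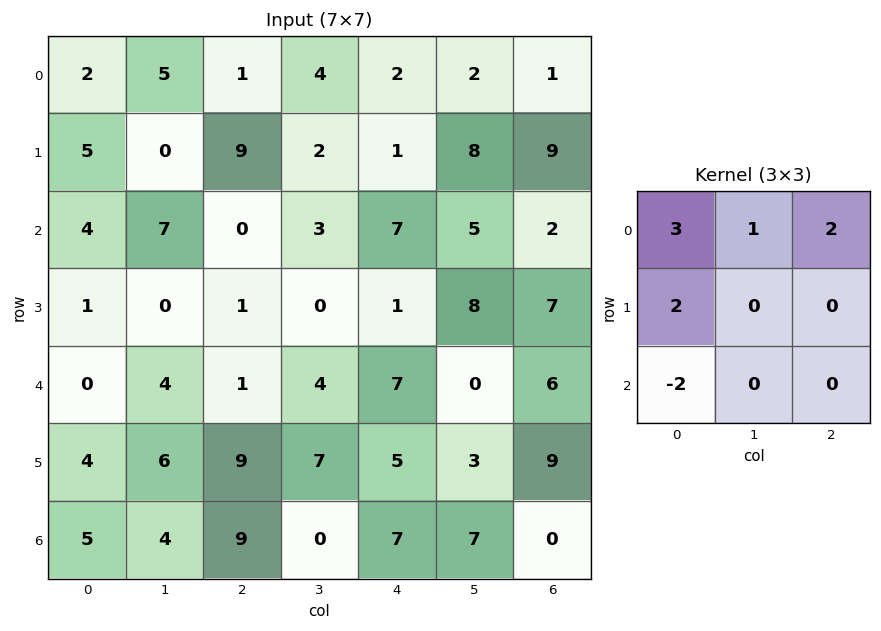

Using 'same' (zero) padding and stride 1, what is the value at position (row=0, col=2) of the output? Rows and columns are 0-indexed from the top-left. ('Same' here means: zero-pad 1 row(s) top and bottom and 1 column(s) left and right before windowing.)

The receptive field on the zero-padded input at this output position is [0 0 0 / 5 1 4 / 0 9 2]. Elementwise product with the kernel and sum: 0·3 + 0·1 + 0·2 + 5·2 + 0·-2.

10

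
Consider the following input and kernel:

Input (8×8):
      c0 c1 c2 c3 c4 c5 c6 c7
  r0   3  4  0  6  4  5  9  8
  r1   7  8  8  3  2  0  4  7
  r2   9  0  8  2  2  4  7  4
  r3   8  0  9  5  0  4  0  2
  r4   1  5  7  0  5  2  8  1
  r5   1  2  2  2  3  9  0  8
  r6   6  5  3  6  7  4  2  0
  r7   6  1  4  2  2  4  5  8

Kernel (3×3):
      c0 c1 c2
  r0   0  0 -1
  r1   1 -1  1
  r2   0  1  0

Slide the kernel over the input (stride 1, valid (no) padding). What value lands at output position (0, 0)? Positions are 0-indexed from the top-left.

The receptive field on the input at this output position is [3 4 0 / 7 8 8 / 9 0 8]. Elementwise product with the kernel and sum: 0·-1 + 7·1 + 8·-1 + 8·1 + 0·1.

7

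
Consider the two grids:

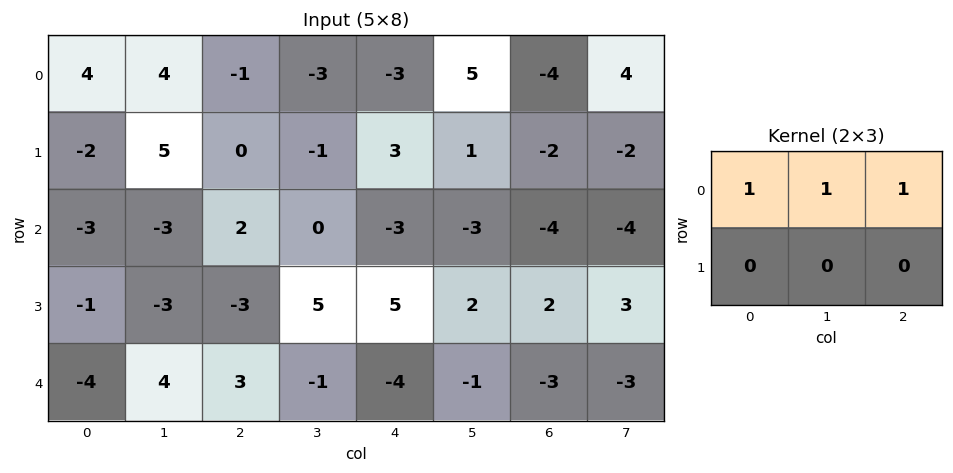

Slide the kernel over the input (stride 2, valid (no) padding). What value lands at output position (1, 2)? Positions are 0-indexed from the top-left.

-10

The receptive field on the input at this output position is [-3 -3 -4 / 5 2 2]. Elementwise product with the kernel and sum: -3·1 + -3·1 + -4·1.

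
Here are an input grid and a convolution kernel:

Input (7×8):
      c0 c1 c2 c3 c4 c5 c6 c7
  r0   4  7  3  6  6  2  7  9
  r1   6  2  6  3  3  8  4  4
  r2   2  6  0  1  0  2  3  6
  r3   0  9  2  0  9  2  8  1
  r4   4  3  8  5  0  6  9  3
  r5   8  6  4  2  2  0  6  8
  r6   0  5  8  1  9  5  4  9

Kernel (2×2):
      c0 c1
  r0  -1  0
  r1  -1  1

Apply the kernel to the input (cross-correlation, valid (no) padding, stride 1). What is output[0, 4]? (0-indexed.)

The receptive field on the input at this output position is [6 2 / 3 8]. Elementwise product with the kernel and sum: 6·-1 + 3·-1 + 8·1.

-1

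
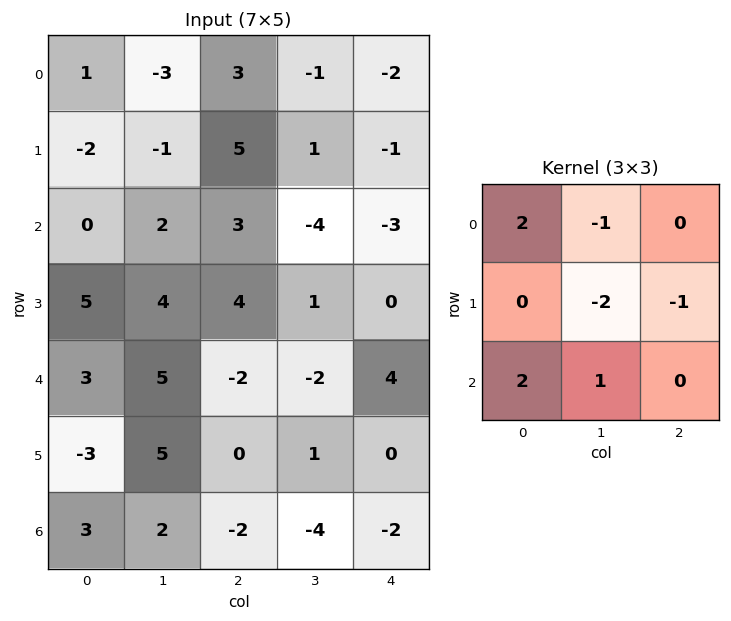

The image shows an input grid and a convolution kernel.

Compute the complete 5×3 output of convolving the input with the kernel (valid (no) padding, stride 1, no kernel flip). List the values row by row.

4 -13 8
4 3 29
-3 0 2
-3 20 8
-1 13 -12

Output[0,0]: The receptive field on the input at this output position is [1 -3 3 / -2 -1 5 / 0 2 3]. Elementwise product with the kernel and sum: 1·2 + -3·-1 + -1·-2 + 5·-1 + 0·2 + 2·1.
Output[0,1]: The receptive field on the input at this output position is [-3 3 -1 / -1 5 1 / 2 3 -4]. Elementwise product with the kernel and sum: -3·2 + 3·-1 + 5·-2 + 1·-1 + 2·2 + 3·1.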